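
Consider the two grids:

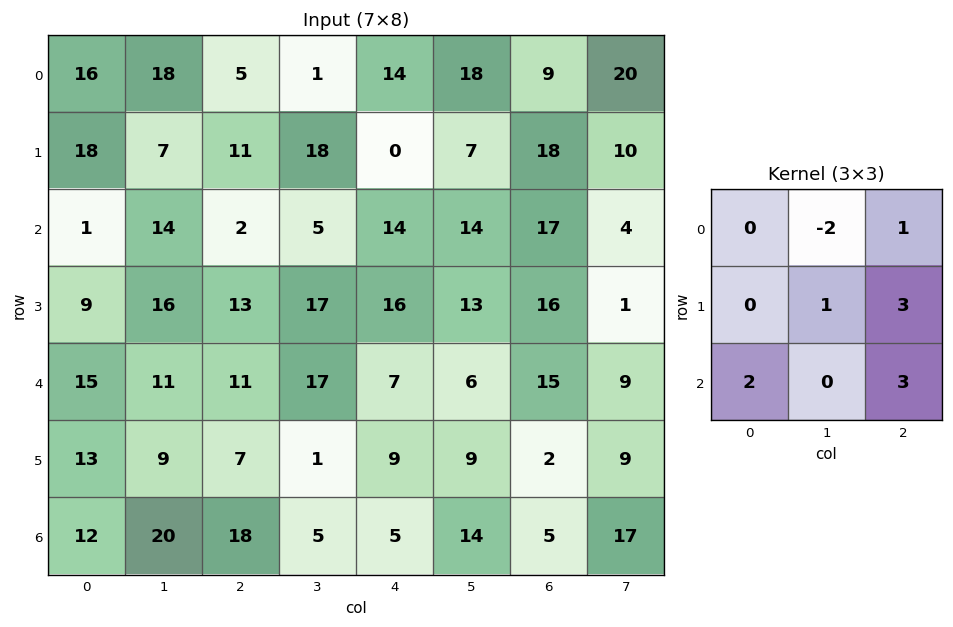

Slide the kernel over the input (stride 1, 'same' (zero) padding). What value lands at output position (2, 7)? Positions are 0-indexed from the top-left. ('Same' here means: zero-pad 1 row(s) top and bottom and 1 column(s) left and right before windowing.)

16

The receptive field on the zero-padded input at this output position is [18 10 0 / 17 4 0 / 16 1 0]. Elementwise product with the kernel and sum: 10·-2 + 0·1 + 4·1 + 0·3 + 16·2 + 0·3.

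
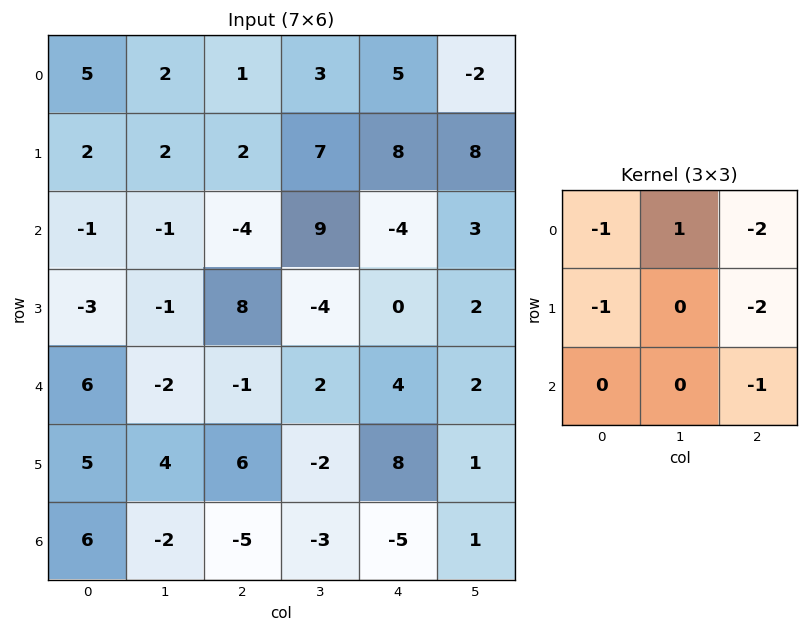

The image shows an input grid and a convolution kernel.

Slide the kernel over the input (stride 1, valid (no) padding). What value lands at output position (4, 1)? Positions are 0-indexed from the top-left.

The receptive field on the input at this output position is [-2 -1 2 / 4 6 -2 / -2 -5 -3]. Elementwise product with the kernel and sum: -2·-1 + -1·1 + 2·-2 + 4·-1 + -2·-2 + -3·-1.

0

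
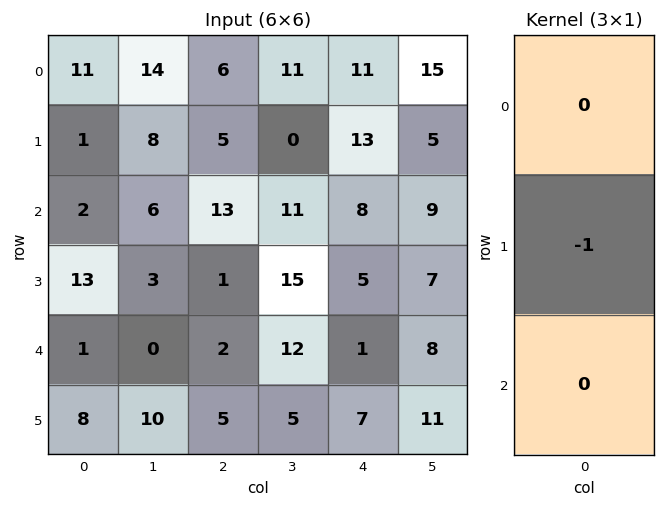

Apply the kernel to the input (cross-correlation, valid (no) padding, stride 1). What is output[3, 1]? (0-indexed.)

The receptive field on the input at this output position is [3 / 0 / 10]. Elementwise product with the kernel and sum: 0·-1.

0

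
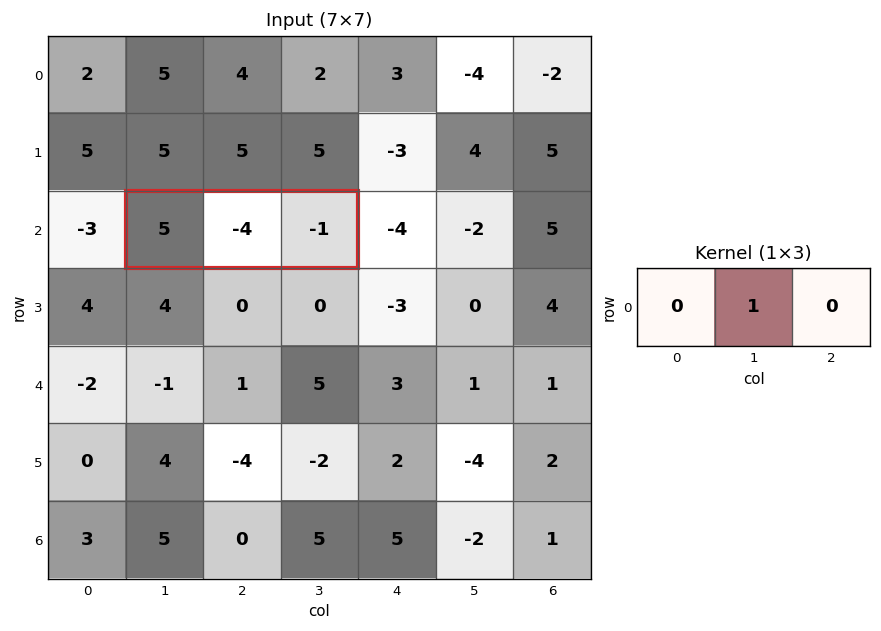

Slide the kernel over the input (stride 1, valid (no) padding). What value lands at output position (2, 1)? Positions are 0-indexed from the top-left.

-4

The receptive field on the input at this output position is [5 -4 -1]. Elementwise product with the kernel and sum: -4·1.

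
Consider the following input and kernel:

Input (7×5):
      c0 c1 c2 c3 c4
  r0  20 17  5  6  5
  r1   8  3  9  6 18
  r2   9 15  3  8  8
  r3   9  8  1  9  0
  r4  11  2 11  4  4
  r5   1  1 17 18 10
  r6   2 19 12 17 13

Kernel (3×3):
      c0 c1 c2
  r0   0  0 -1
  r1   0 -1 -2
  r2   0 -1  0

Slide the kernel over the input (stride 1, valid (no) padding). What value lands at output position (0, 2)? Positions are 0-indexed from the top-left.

The receptive field on the input at this output position is [5 6 5 / 9 6 18 / 3 8 8]. Elementwise product with the kernel and sum: 5·-1 + 6·-1 + 18·-2 + 8·-1.

-55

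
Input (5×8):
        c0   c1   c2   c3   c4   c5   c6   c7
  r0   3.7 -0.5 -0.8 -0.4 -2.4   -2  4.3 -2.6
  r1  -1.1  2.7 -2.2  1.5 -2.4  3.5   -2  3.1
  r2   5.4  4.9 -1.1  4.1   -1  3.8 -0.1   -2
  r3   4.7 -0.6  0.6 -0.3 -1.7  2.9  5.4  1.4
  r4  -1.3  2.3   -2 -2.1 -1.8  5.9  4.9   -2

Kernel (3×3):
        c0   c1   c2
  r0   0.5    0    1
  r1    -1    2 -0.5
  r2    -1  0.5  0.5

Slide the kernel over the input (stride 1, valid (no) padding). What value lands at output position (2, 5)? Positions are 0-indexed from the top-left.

2.65

The receptive field on the input at this output position is [3.8 -0.1 -2 / 2.9 5.4 1.4 / 5.9 4.9 -2]. Elementwise product with the kernel and sum: 3.8·0.5 + -2·1 + 2.9·-1 + 5.4·2 + 1.4·-0.5 + 5.9·-1 + 4.9·0.5 + -2·0.5.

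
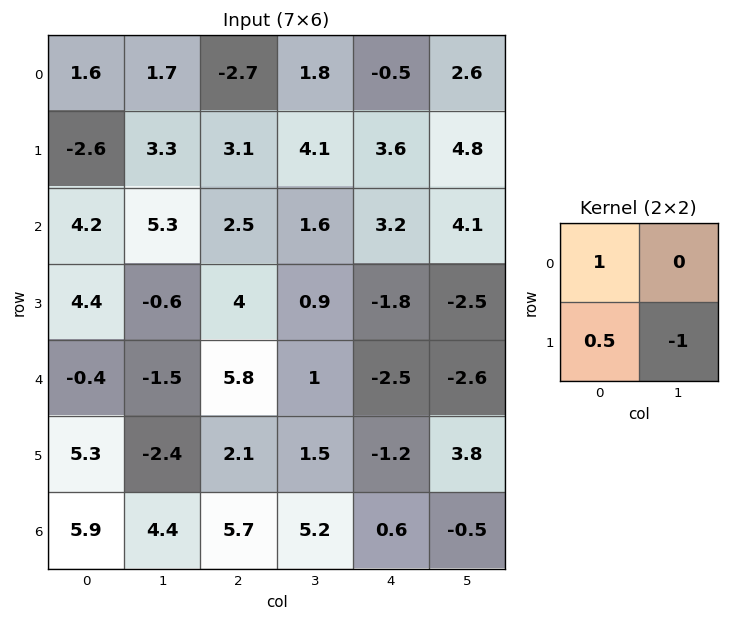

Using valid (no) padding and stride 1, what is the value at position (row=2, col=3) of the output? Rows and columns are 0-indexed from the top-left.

3.85

The receptive field on the input at this output position is [1.6 3.2 / 0.9 -1.8]. Elementwise product with the kernel and sum: 1.6·1 + 0.9·0.5 + -1.8·-1.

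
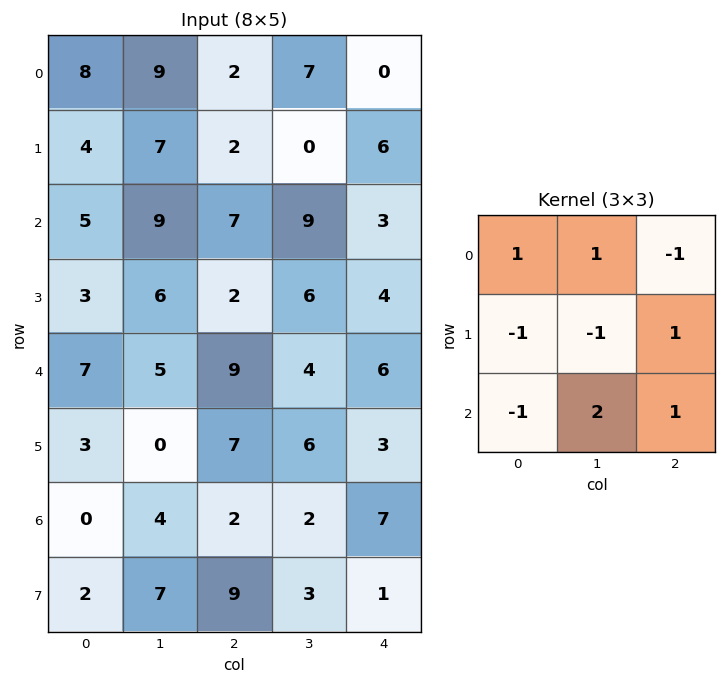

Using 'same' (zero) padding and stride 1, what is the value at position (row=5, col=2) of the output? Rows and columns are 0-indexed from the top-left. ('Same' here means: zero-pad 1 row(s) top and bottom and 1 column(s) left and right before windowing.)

The receptive field on the zero-padded input at this output position is [5 9 4 / 0 7 6 / 4 2 2]. Elementwise product with the kernel and sum: 5·1 + 9·1 + 4·-1 + 0·-1 + 7·-1 + 6·1 + 4·-1 + 2·2 + 2·1.

11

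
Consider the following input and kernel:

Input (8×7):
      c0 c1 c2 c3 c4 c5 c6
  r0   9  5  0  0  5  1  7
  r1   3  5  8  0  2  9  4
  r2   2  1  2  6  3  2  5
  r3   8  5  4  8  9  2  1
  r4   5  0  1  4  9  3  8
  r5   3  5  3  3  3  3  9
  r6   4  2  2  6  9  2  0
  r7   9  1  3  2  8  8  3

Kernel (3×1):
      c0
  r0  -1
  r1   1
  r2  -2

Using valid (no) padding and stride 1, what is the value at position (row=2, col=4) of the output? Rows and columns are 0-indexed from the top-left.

-12

The receptive field on the input at this output position is [3 / 9 / 9]. Elementwise product with the kernel and sum: 3·-1 + 9·1 + 9·-2.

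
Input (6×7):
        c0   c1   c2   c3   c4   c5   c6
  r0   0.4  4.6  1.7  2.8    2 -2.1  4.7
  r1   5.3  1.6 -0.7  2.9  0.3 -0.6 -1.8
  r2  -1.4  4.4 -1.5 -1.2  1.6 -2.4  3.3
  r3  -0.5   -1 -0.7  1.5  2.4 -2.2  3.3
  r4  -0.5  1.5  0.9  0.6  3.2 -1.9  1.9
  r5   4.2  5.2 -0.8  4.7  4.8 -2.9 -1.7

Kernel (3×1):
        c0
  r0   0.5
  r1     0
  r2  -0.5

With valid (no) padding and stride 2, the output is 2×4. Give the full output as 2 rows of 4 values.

Output[0,0]: The receptive field on the input at this output position is [0.4 / 5.3 / -1.4]. Elementwise product with the kernel and sum: 0.4·0.5 + -1.4·-0.5.

0.9 1.6 0.2 0.7
-0.45 -1.2 -0.8 0.7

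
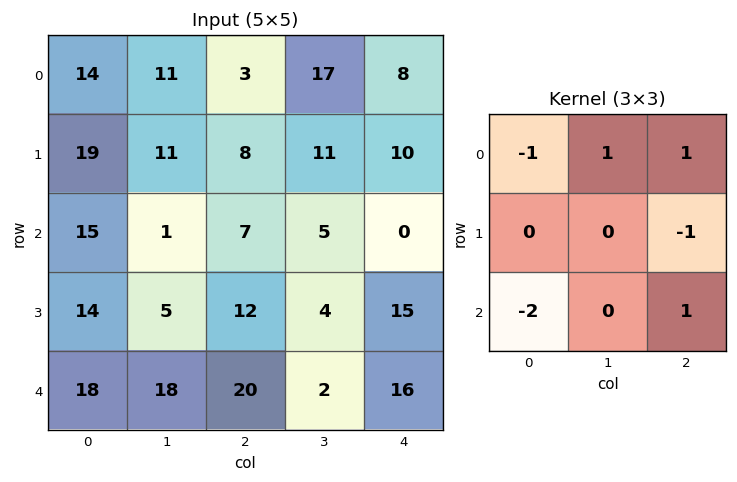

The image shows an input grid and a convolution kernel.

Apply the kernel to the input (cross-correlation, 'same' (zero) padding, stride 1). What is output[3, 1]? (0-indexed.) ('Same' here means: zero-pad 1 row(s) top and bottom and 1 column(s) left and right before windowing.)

-35

The receptive field on the zero-padded input at this output position is [15 1 7 / 14 5 12 / 18 18 20]. Elementwise product with the kernel and sum: 15·-1 + 1·1 + 7·1 + 12·-1 + 18·-2 + 20·1.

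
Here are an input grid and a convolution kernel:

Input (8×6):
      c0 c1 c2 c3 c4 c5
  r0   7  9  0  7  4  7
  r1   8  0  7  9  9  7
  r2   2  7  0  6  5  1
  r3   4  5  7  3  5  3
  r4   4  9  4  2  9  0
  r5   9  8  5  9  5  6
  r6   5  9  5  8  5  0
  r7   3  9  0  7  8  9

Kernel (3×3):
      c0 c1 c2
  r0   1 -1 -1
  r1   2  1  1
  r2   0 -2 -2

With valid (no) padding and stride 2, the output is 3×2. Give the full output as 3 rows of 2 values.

7 -1
-11 -11
-6 -9

Output[0,0]: The receptive field on the input at this output position is [7 9 0 / 8 0 7 / 2 7 0]. Elementwise product with the kernel and sum: 7·1 + 9·-1 + 0·-1 + 8·2 + 0·1 + 7·1 + 7·-2 + 0·-2.
Output[0,1]: The receptive field on the input at this output position is [0 7 4 / 7 9 9 / 0 6 5]. Elementwise product with the kernel and sum: 0·1 + 7·-1 + 4·-1 + 7·2 + 9·1 + 9·1 + 6·-2 + 5·-2.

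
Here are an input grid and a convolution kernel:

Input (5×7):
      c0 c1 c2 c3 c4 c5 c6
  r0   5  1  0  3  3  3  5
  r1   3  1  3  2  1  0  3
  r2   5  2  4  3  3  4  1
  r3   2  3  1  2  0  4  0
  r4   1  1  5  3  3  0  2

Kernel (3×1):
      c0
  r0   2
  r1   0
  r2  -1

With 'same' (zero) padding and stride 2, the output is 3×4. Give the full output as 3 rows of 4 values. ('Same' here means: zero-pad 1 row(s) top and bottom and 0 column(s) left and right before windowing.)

-3 -3 -1 -3
4 5 2 6
4 2 0 0

Output[0,0]: The receptive field on the zero-padded input at this output position is [0 / 5 / 3]. Elementwise product with the kernel and sum: 0·2 + 3·-1.
Output[0,1]: The receptive field on the zero-padded input at this output position is [0 / 0 / 3]. Elementwise product with the kernel and sum: 0·2 + 3·-1.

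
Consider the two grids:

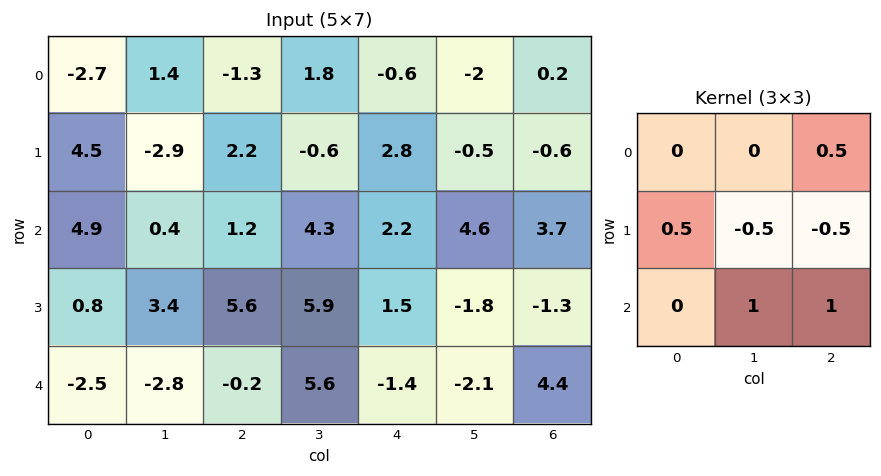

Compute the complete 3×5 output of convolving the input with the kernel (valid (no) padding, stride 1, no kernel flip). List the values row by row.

Output[0,0]: The receptive field on the input at this output position is [-2.7 1.4 -1.3 / 4.5 -2.9 2.2 / 4.9 0.4 1.2]. Elementwise product with the kernel and sum: -1.3·0.5 + 4.5·0.5 + -2.9·-0.5 + 2.2·-0.5 + 0.4·1 + 1.2·1.

3.55 4.15 6.2 4.35 10.35
11.75 8.65 6.15 -1.8 -6.45
-6.5 3.5 4.4 1.9 6.45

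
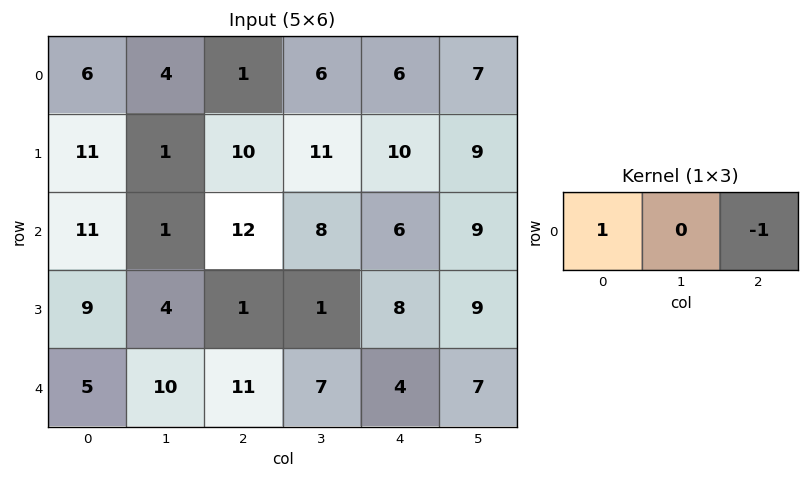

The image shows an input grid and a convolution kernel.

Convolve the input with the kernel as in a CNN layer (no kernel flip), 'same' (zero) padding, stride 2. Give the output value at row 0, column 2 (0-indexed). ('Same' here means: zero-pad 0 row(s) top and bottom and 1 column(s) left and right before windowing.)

The receptive field on the zero-padded input at this output position is [6 6 7]. Elementwise product with the kernel and sum: 6·1 + 7·-1.

-1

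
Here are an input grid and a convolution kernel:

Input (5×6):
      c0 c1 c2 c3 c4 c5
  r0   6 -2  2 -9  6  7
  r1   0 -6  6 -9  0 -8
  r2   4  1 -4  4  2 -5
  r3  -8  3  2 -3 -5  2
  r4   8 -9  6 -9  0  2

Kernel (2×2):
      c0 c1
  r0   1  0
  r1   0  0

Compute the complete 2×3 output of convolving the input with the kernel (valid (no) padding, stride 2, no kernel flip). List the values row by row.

6 2 6
4 -4 2

Output[0,0]: The receptive field on the input at this output position is [6 -2 / 0 -6]. Elementwise product with the kernel and sum: 6·1.
Output[0,1]: The receptive field on the input at this output position is [2 -9 / 6 -9]. Elementwise product with the kernel and sum: 2·1.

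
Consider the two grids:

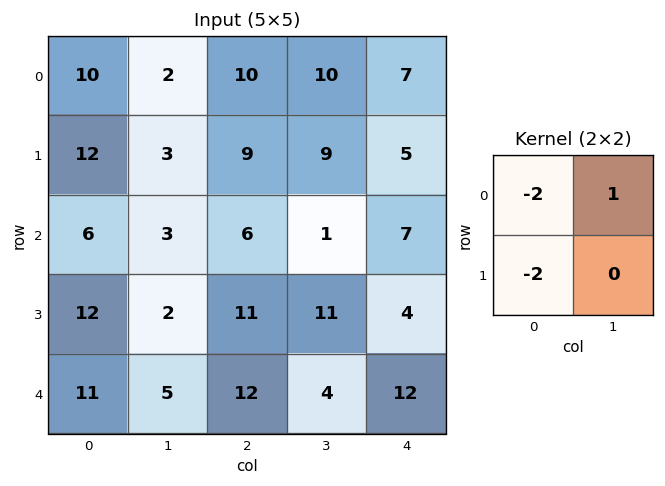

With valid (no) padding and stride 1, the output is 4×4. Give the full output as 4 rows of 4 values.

-42 0 -28 -31
-33 -3 -21 -15
-33 -4 -33 -17
-44 -3 -35 -26

Output[0,0]: The receptive field on the input at this output position is [10 2 / 12 3]. Elementwise product with the kernel and sum: 10·-2 + 2·1 + 12·-2.
Output[0,1]: The receptive field on the input at this output position is [2 10 / 3 9]. Elementwise product with the kernel and sum: 2·-2 + 10·1 + 3·-2.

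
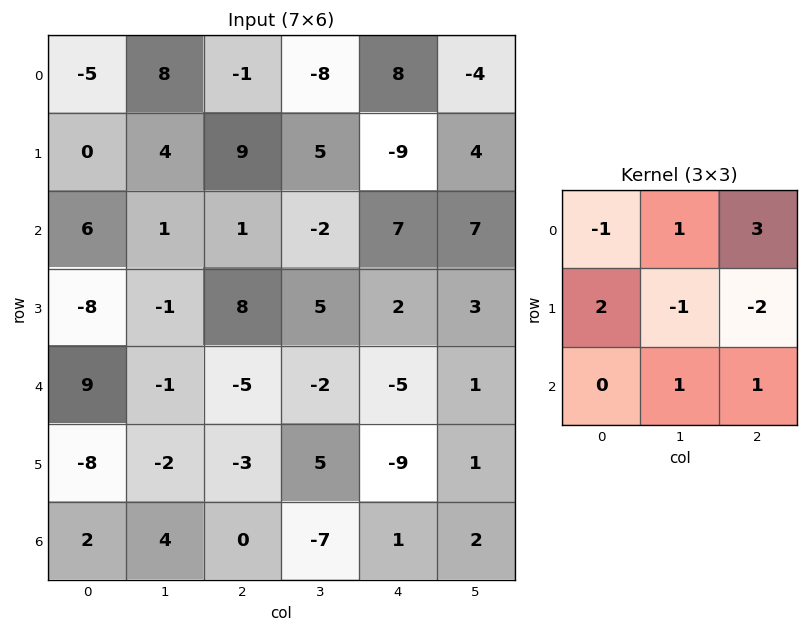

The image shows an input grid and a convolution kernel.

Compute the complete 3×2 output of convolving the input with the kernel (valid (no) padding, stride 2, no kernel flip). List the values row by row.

-10 53
-39 18
-29 -11

Output[0,0]: The receptive field on the input at this output position is [-5 8 -1 / 0 4 9 / 6 1 1]. Elementwise product with the kernel and sum: -5·-1 + 8·1 + -1·3 + 0·2 + 4·-1 + 9·-2 + 1·1 + 1·1.
Output[0,1]: The receptive field on the input at this output position is [-1 -8 8 / 9 5 -9 / 1 -2 7]. Elementwise product with the kernel and sum: -1·-1 + -8·1 + 8·3 + 9·2 + 5·-1 + -9·-2 + -2·1 + 7·1.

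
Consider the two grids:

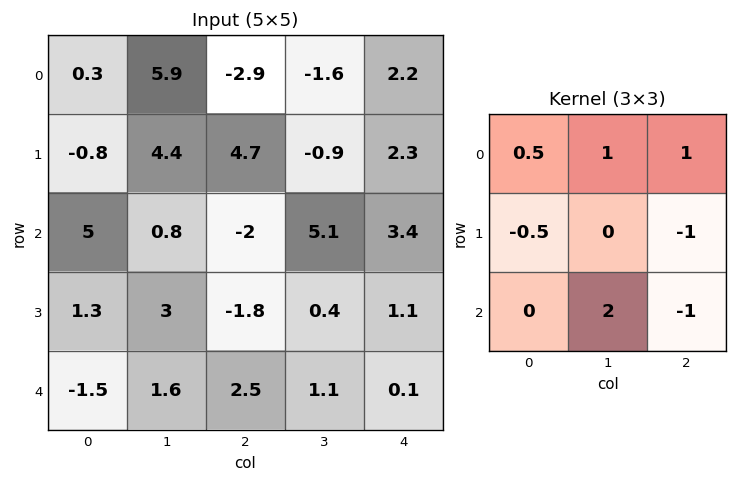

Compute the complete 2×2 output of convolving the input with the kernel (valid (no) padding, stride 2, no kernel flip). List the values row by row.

Output[0,0]: The receptive field on the input at this output position is [0.3 5.9 -2.9 / -0.8 4.4 4.7 / 5 0.8 -2]. Elementwise product with the kernel and sum: 0.3·0.5 + 5.9·1 + -2.9·1 + -0.8·-0.5 + 4.7·-1 + 0.8·2 + -2·-1.
Output[0,1]: The receptive field on the input at this output position is [-2.9 -1.6 2.2 / 4.7 -0.9 2.3 / -2 5.1 3.4]. Elementwise product with the kernel and sum: -2.9·0.5 + -1.6·1 + 2.2·1 + 4.7·-0.5 + 2.3·-1 + 5.1·2 + 3.4·-1.

2.45 1.3
3.15 9.4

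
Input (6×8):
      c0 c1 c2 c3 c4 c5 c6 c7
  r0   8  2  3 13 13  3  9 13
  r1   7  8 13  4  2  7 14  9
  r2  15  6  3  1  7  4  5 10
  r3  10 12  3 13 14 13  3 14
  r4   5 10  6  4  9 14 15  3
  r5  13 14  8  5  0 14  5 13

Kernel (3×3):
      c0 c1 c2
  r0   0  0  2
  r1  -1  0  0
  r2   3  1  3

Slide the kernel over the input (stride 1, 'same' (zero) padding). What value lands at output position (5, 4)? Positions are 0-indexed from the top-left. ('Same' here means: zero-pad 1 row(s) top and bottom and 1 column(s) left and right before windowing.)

The receptive field on the zero-padded input at this output position is [4 9 14 / 5 0 14 / 0 0 0]. Elementwise product with the kernel and sum: 14·2 + 5·-1 + 0·3 + 0·1 + 0·3.

23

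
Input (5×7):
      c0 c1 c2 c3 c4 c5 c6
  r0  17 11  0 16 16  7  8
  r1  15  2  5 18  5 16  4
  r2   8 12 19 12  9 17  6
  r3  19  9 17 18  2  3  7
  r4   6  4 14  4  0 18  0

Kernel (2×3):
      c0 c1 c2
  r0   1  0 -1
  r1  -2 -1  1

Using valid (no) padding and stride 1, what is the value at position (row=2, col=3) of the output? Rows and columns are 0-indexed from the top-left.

-40

The receptive field on the input at this output position is [12 9 17 / 18 2 3]. Elementwise product with the kernel and sum: 12·1 + 17·-1 + 18·-2 + 2·-1 + 3·1.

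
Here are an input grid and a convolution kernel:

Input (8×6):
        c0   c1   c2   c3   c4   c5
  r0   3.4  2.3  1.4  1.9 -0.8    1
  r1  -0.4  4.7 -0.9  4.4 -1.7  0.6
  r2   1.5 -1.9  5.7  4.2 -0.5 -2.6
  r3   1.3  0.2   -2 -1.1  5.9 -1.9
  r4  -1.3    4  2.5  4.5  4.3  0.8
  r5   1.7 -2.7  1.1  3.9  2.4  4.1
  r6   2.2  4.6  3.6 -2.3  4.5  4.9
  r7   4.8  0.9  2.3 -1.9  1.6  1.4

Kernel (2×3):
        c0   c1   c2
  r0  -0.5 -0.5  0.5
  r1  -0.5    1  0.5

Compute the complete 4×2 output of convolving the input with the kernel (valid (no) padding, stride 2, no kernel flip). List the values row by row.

2.3 1.95
1.6 -2.35
-3.1 3.2
-1.95 -0.65

Output[0,0]: The receptive field on the input at this output position is [3.4 2.3 1.4 / -0.4 4.7 -0.9]. Elementwise product with the kernel and sum: 3.4·-0.5 + 2.3·-0.5 + 1.4·0.5 + -0.4·-0.5 + 4.7·1 + -0.9·0.5.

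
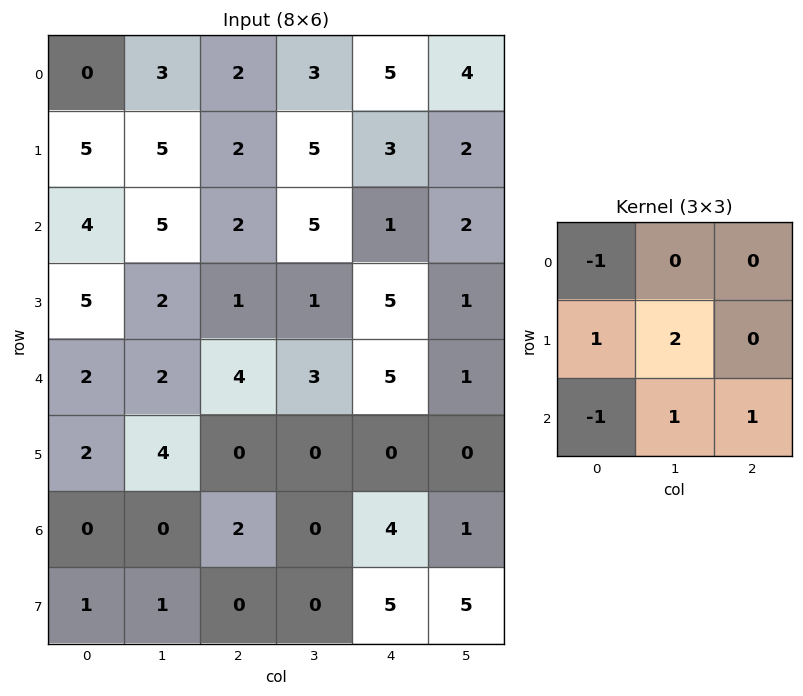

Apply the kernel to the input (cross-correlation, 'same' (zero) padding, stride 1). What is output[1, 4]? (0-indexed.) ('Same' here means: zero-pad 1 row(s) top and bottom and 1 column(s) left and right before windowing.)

The receptive field on the zero-padded input at this output position is [3 5 4 / 5 3 2 / 5 1 2]. Elementwise product with the kernel and sum: 3·-1 + 5·1 + 3·2 + 5·-1 + 1·1 + 2·1.

6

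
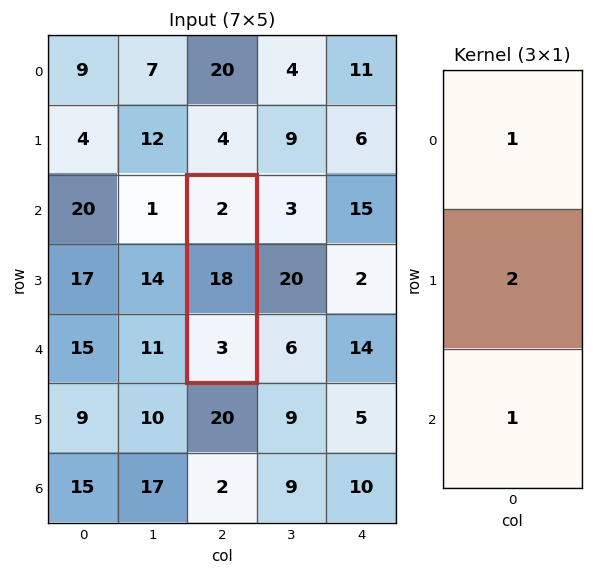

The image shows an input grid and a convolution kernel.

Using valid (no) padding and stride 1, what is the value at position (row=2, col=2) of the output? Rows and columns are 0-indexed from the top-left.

41

The receptive field on the input at this output position is [2 / 18 / 3]. Elementwise product with the kernel and sum: 2·1 + 18·2 + 3·1.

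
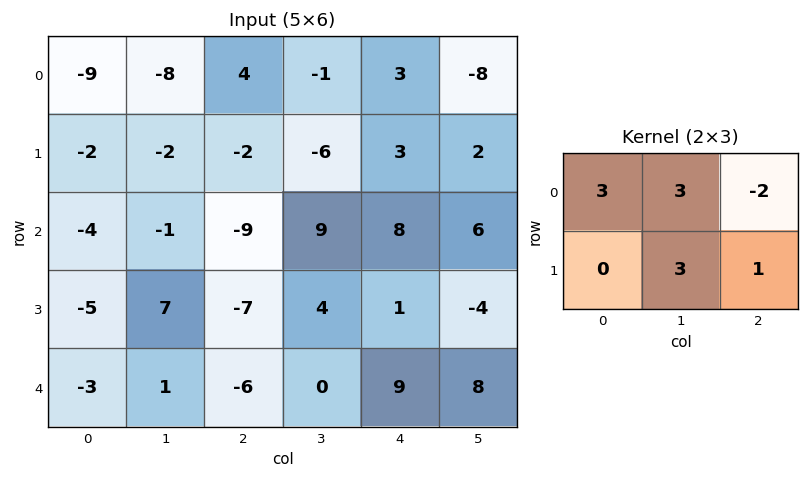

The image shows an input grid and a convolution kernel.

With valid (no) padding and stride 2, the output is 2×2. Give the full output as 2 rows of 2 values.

Output[0,0]: The receptive field on the input at this output position is [-9 -8 4 / -2 -2 -2]. Elementwise product with the kernel and sum: -9·3 + -8·3 + 4·-2 + -2·3 + -2·1.
Output[0,1]: The receptive field on the input at this output position is [4 -1 3 / -2 -6 3]. Elementwise product with the kernel and sum: 4·3 + -1·3 + 3·-2 + -6·3 + 3·1.

-67 -12
17 -3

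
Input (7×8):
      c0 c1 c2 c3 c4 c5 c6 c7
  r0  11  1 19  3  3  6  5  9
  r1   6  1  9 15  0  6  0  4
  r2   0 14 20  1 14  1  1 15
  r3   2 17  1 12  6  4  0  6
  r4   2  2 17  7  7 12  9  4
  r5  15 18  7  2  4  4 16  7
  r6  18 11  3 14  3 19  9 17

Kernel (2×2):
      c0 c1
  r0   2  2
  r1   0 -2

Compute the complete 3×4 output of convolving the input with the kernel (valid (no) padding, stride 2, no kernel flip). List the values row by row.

22 14 6 20
-6 18 22 20
-28 44 30 12

Output[0,0]: The receptive field on the input at this output position is [11 1 / 6 1]. Elementwise product with the kernel and sum: 11·2 + 1·2 + 1·-2.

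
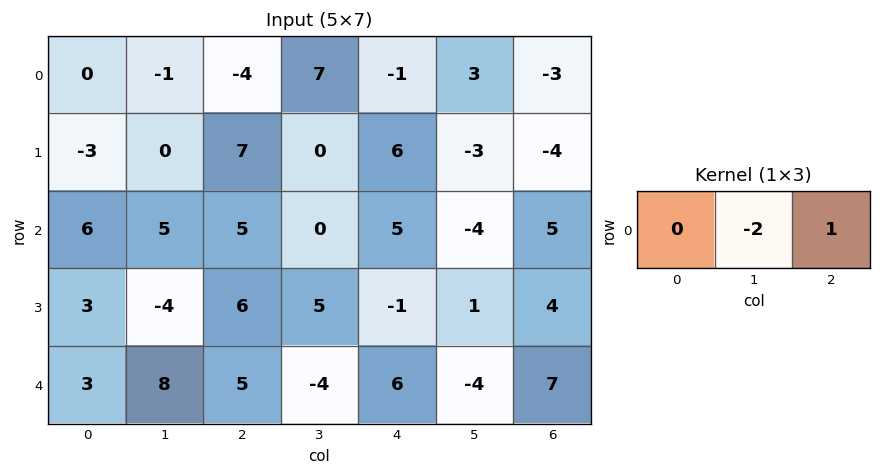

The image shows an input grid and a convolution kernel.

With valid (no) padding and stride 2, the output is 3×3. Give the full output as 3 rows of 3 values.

Output[0,0]: The receptive field on the input at this output position is [0 -1 -4]. Elementwise product with the kernel and sum: -1·-2 + -4·1.

-2 -15 -9
-5 5 13
-11 14 15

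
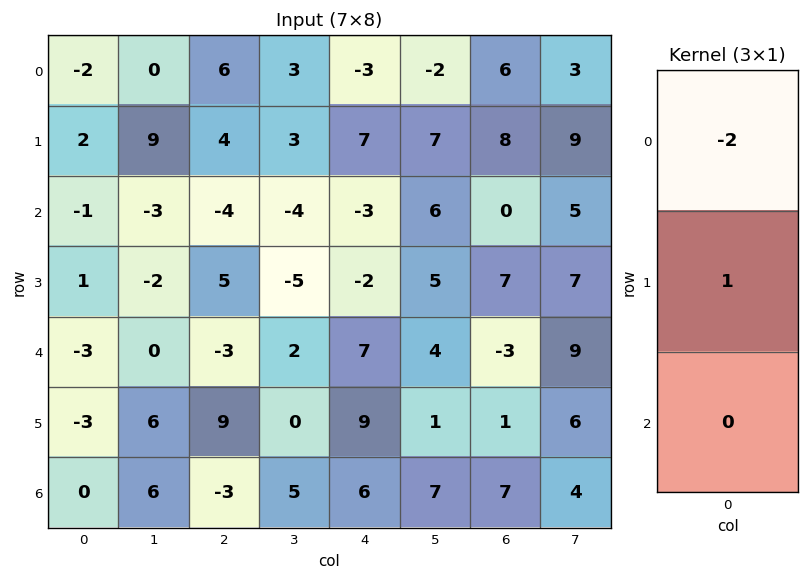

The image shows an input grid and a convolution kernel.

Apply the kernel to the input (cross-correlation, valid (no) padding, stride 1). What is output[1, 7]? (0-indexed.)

-13

The receptive field on the input at this output position is [9 / 5 / 7]. Elementwise product with the kernel and sum: 9·-2 + 5·1.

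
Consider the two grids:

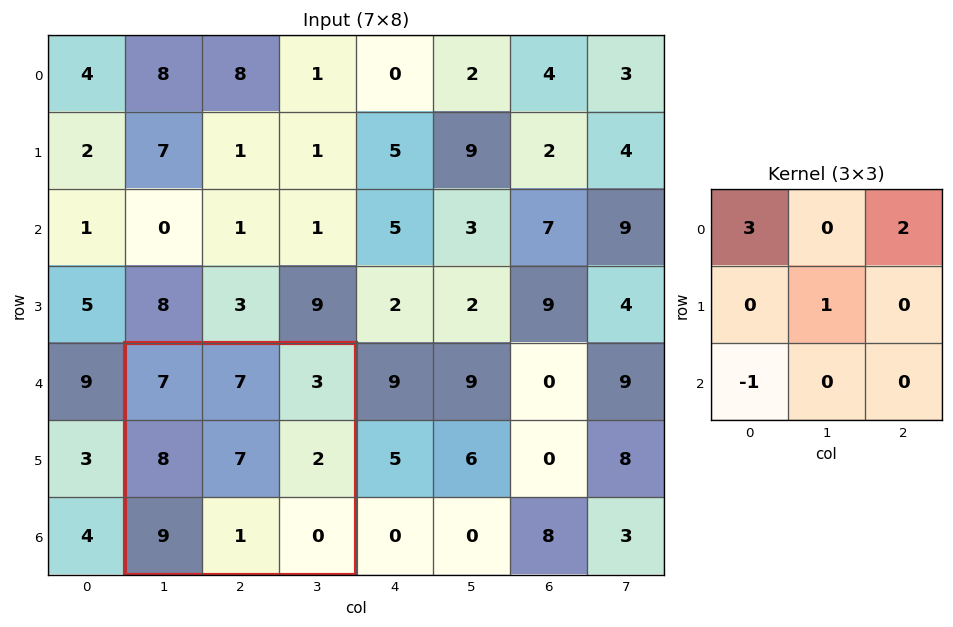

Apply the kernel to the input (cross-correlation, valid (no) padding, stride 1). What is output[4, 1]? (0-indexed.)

The receptive field on the input at this output position is [7 7 3 / 8 7 2 / 9 1 0]. Elementwise product with the kernel and sum: 7·3 + 3·2 + 7·1 + 9·-1.

25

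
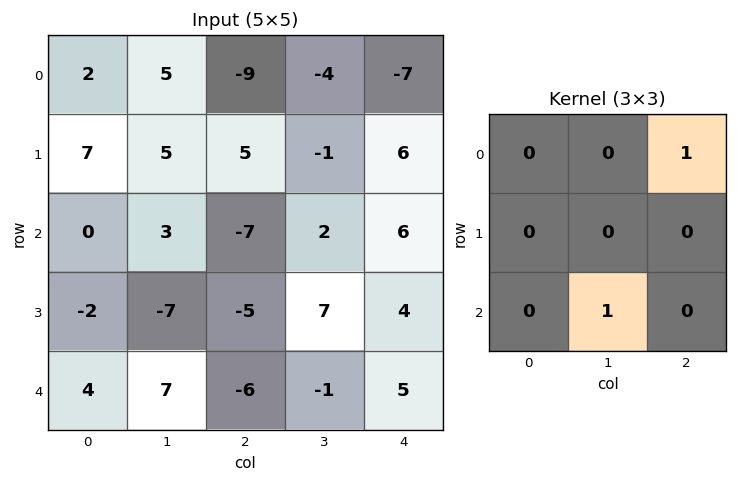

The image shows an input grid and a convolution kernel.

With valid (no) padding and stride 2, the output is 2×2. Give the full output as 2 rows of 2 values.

Output[0,0]: The receptive field on the input at this output position is [2 5 -9 / 7 5 5 / 0 3 -7]. Elementwise product with the kernel and sum: -9·1 + 3·1.

-6 -5
0 5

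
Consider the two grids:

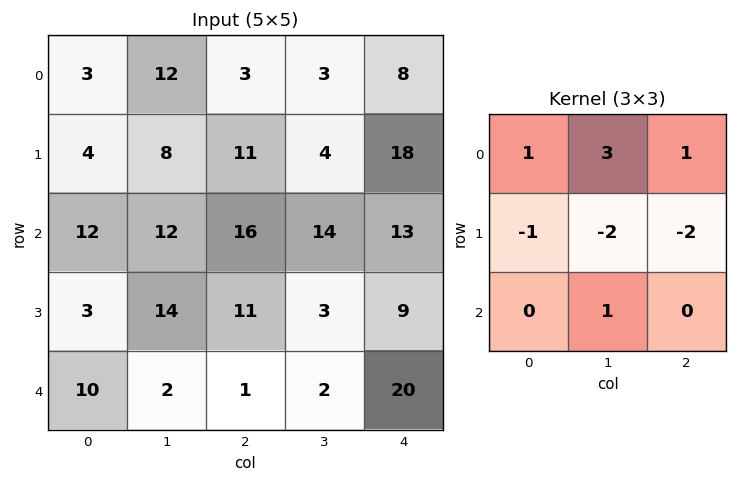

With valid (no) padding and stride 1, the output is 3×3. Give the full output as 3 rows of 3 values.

Output[0,0]: The receptive field on the input at this output position is [3 12 3 / 4 8 11 / 12 12 16]. Elementwise product with the kernel and sum: 3·1 + 12·3 + 3·1 + 4·-1 + 8·-2 + 11·-2 + 12·1.
Output[0,1]: The receptive field on the input at this output position is [12 3 3 / 8 11 4 / 12 16 14]. Elementwise product with the kernel and sum: 12·1 + 3·3 + 3·1 + 8·-1 + 11·-2 + 4·-2 + 16·1.

12 2 -21
-15 -16 -26
13 33 38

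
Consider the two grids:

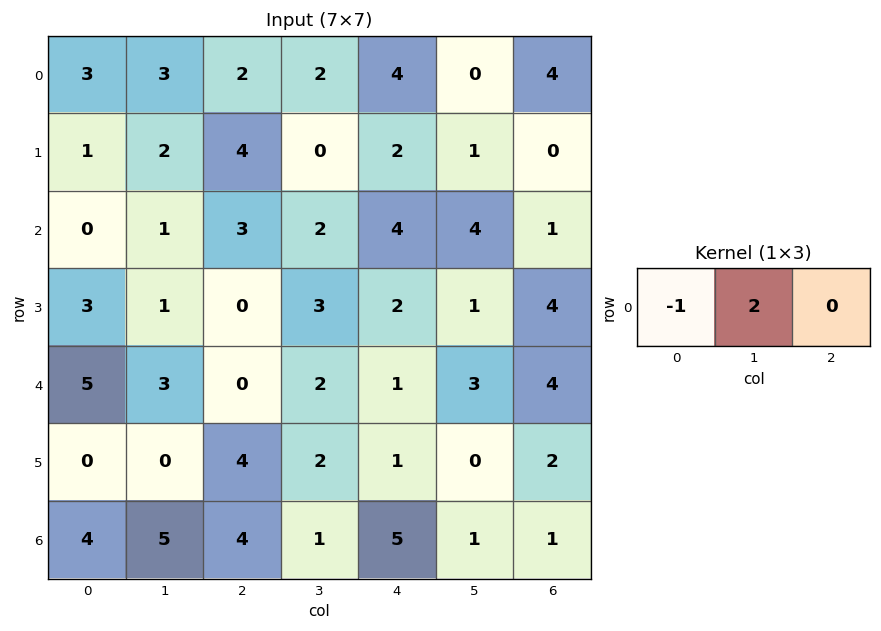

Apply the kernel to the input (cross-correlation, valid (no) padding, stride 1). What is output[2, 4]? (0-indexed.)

4

The receptive field on the input at this output position is [4 4 1]. Elementwise product with the kernel and sum: 4·-1 + 4·2.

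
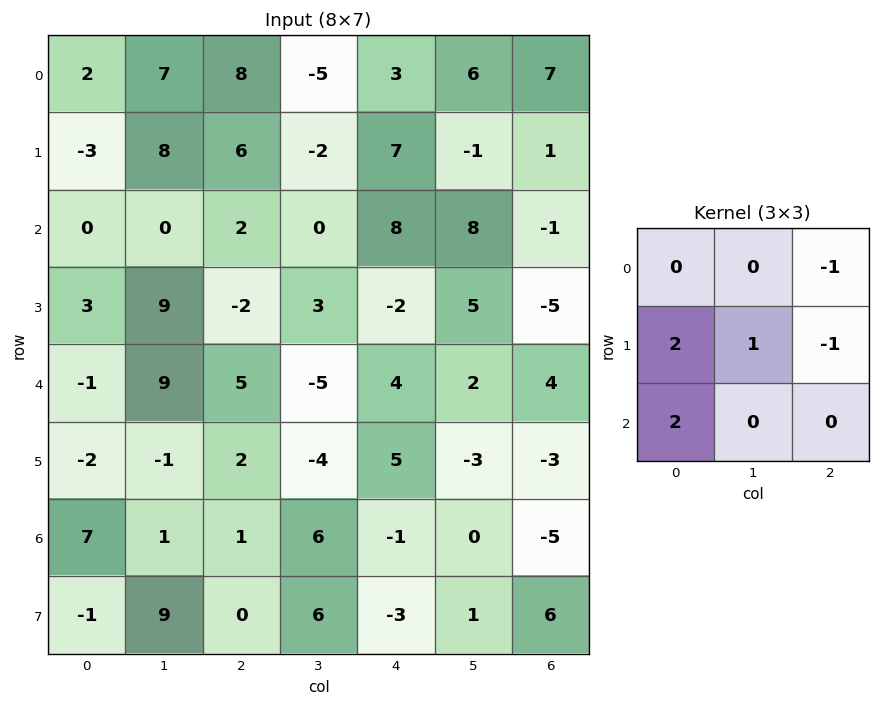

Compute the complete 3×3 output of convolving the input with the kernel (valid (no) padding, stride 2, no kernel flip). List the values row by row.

Output[0,0]: The receptive field on the input at this output position is [2 7 8 / -3 8 6 / 0 0 2]. Elementwise product with the kernel and sum: 8·-1 + -3·2 + 8·1 + 6·-1 + 0·2.
Output[0,1]: The receptive field on the input at this output position is [8 -5 3 / 6 -2 7 / 2 0 8]. Elementwise product with the kernel and sum: 3·-1 + 6·2 + -2·1 + 7·-1 + 2·2.

-12 4 21
13 3 15
2 -7 4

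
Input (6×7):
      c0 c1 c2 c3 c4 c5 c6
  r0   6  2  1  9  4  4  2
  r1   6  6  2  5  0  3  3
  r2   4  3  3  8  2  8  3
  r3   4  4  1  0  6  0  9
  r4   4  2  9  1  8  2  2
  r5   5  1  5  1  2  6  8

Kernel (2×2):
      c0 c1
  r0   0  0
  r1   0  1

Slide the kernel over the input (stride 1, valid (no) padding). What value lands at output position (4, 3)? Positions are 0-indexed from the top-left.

2

The receptive field on the input at this output position is [1 8 / 1 2]. Elementwise product with the kernel and sum: 2·1.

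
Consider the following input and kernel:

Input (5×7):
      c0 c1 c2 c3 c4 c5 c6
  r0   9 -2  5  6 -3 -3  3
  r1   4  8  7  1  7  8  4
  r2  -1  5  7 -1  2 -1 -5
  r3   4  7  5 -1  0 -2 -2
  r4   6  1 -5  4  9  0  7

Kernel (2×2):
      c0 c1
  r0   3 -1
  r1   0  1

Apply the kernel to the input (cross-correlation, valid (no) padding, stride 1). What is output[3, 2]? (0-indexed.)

20

The receptive field on the input at this output position is [5 -1 / -5 4]. Elementwise product with the kernel and sum: 5·3 + -1·-1 + 4·1.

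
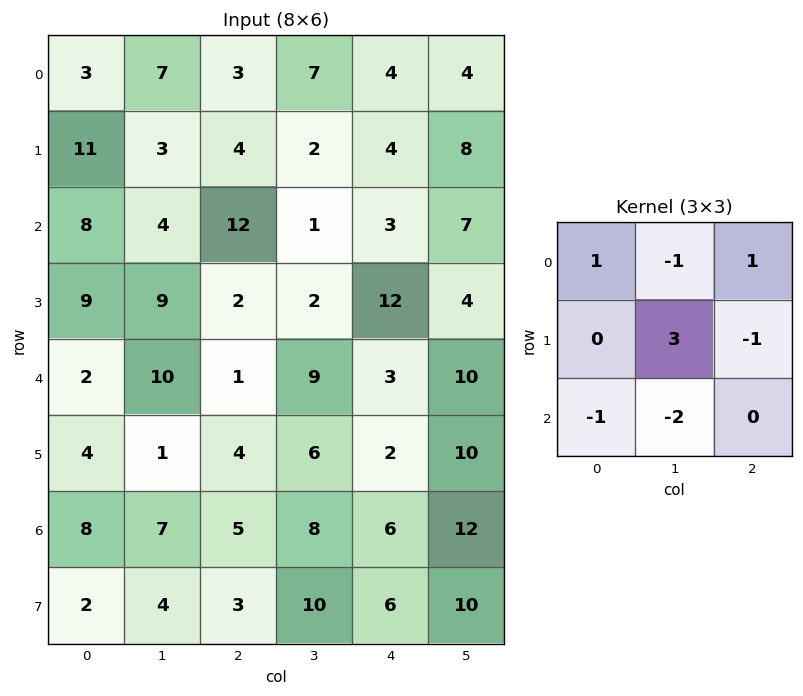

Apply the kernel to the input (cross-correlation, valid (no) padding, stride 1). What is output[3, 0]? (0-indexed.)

The receptive field on the input at this output position is [9 9 2 / 2 10 1 / 4 1 4]. Elementwise product with the kernel and sum: 9·1 + 9·-1 + 2·1 + 10·3 + 1·-1 + 4·-1 + 1·-2.

25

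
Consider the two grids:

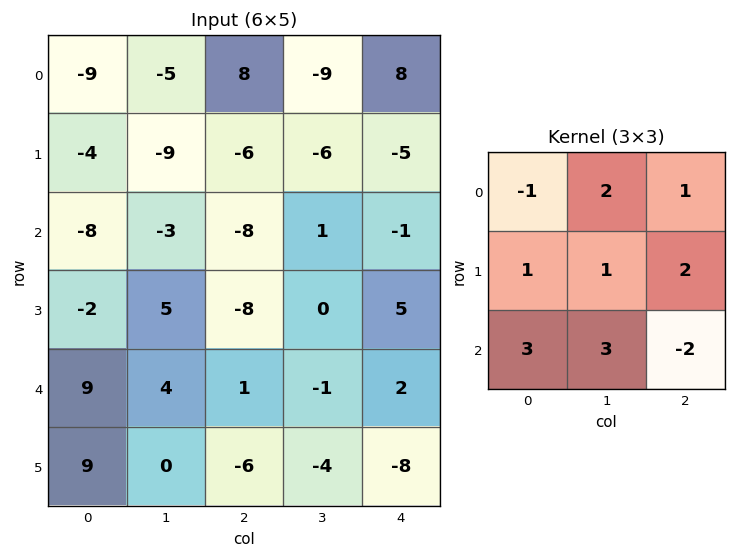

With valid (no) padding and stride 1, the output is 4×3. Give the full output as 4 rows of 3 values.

Output[0,0]: The receptive field on the input at this output position is [-9 -5 8 / -4 -9 -6 / -8 -3 -8]. Elementwise product with the kernel and sum: -9·-1 + -5·2 + 8·1 + -4·1 + -9·1 + -6·2 + -8·3 + -3·3 + -8·-2.
Output[0,1]: The receptive field on the input at this output position is [-5 8 -9 / -9 -6 -6 / -3 -8 1]. Elementwise product with the kernel and sum: -5·-1 + 8·2 + -9·1 + -9·1 + -6·1 + -6·2 + -3·3 + -8·3 + 1·-2.

-35 -50 -59
-22 -27 -54
18 2 7
58 -28 3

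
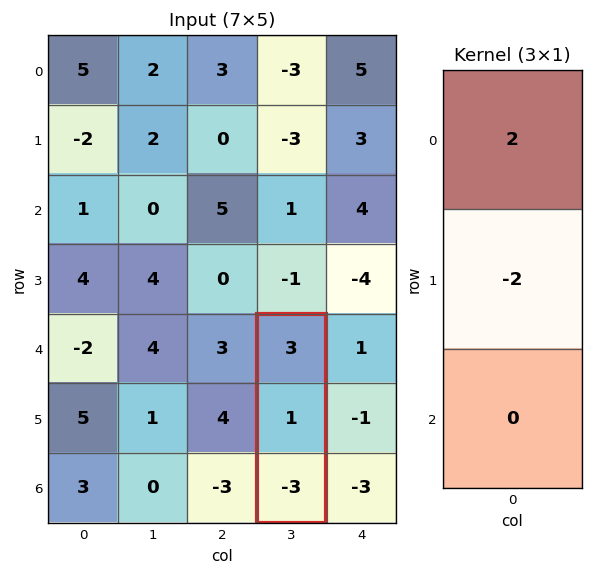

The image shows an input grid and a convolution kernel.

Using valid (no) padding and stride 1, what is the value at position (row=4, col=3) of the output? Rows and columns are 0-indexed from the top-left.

The receptive field on the input at this output position is [3 / 1 / -3]. Elementwise product with the kernel and sum: 3·2 + 1·-2.

4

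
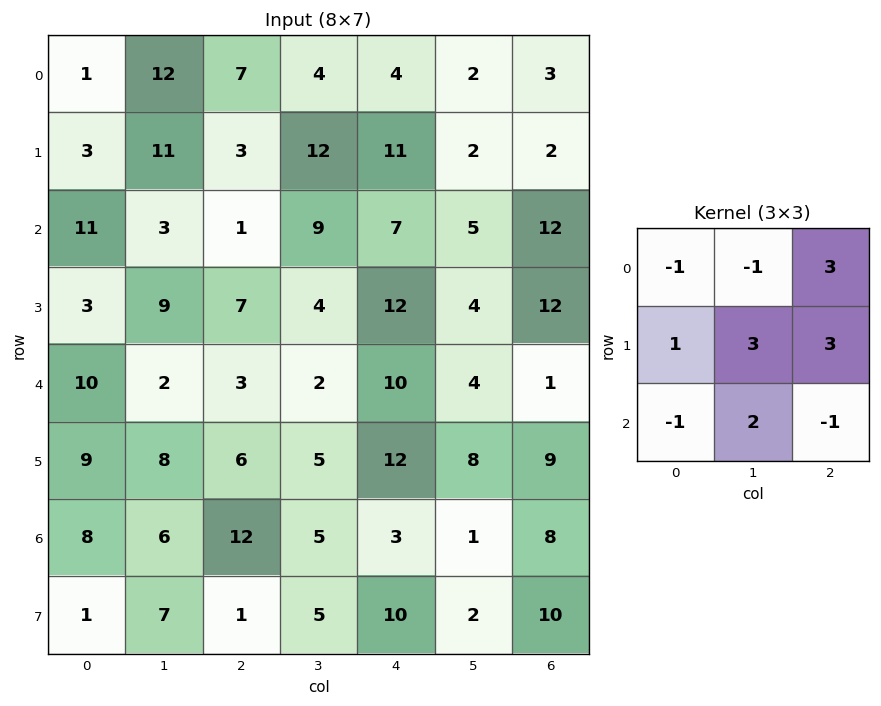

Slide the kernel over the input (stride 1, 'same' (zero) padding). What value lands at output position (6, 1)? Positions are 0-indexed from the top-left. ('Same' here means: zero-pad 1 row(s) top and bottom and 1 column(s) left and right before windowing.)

75

The receptive field on the zero-padded input at this output position is [9 8 6 / 8 6 12 / 1 7 1]. Elementwise product with the kernel and sum: 9·-1 + 8·-1 + 6·3 + 8·1 + 6·3 + 12·3 + 1·-1 + 7·2 + 1·-1.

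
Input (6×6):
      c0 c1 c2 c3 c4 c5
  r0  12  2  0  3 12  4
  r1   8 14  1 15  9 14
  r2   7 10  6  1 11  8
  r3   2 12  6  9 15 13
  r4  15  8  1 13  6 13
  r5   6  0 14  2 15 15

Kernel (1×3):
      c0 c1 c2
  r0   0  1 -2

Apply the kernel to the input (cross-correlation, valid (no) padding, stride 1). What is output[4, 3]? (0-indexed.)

The receptive field on the input at this output position is [13 6 13]. Elementwise product with the kernel and sum: 6·1 + 13·-2.

-20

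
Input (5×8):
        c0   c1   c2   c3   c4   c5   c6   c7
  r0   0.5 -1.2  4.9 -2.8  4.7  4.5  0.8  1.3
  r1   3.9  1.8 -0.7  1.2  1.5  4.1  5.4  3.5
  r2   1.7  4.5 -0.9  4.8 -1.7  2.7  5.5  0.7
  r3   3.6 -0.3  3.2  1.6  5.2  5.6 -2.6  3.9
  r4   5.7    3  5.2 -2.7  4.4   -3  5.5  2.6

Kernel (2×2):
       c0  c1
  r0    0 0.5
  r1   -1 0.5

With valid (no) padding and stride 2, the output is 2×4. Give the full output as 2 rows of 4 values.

Output[0,0]: The receptive field on the input at this output position is [0.5 -1.2 / 3.9 1.8]. Elementwise product with the kernel and sum: -1.2·0.5 + 3.9·-1 + 1.8·0.5.

-3.6 -0.1 2.8 -3
-1.5 -0 -1.05 4.9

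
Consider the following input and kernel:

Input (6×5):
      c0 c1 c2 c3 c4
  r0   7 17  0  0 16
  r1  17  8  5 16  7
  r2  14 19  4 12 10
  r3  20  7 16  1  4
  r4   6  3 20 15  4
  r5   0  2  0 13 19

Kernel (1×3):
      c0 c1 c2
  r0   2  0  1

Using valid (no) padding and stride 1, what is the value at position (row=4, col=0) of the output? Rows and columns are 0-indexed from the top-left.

The receptive field on the input at this output position is [6 3 20]. Elementwise product with the kernel and sum: 6·2 + 20·1.

32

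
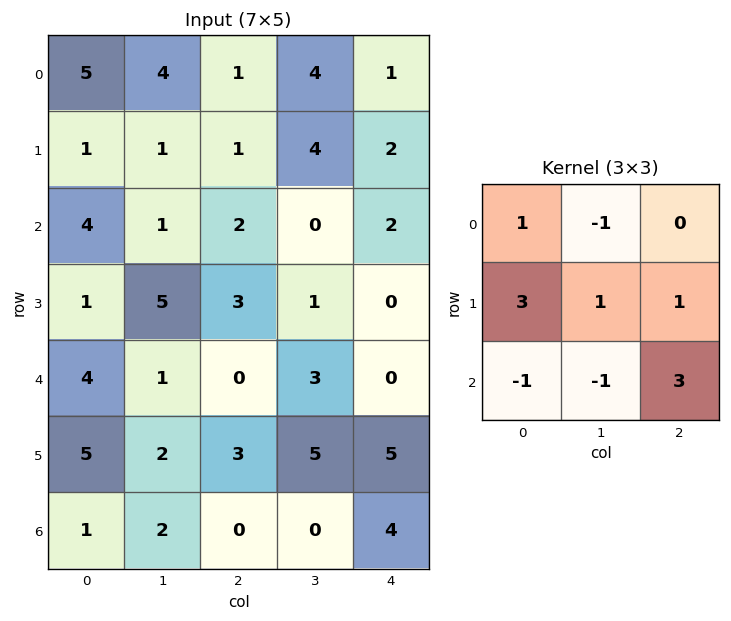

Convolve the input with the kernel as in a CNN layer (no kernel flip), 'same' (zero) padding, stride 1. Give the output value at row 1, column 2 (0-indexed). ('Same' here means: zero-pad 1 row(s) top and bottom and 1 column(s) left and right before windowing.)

8

The receptive field on the zero-padded input at this output position is [4 1 4 / 1 1 4 / 1 2 0]. Elementwise product with the kernel and sum: 4·1 + 1·-1 + 1·3 + 1·1 + 4·1 + 1·-1 + 2·-1 + 0·3.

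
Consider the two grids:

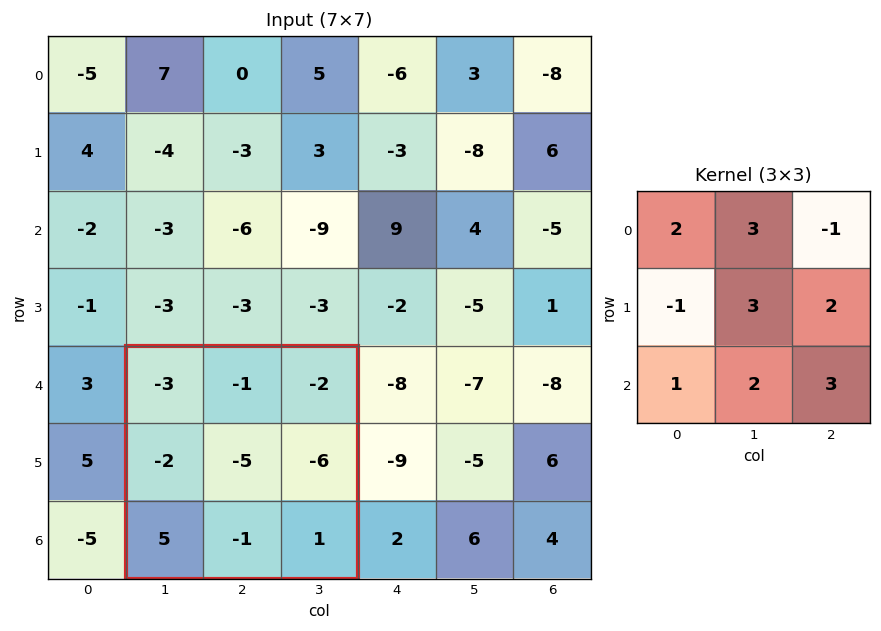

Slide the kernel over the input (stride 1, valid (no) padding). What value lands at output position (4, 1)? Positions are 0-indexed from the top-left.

-26

The receptive field on the input at this output position is [-3 -1 -2 / -2 -5 -6 / 5 -1 1]. Elementwise product with the kernel and sum: -3·2 + -1·3 + -2·-1 + -2·-1 + -5·3 + -6·2 + 5·1 + -1·2 + 1·3.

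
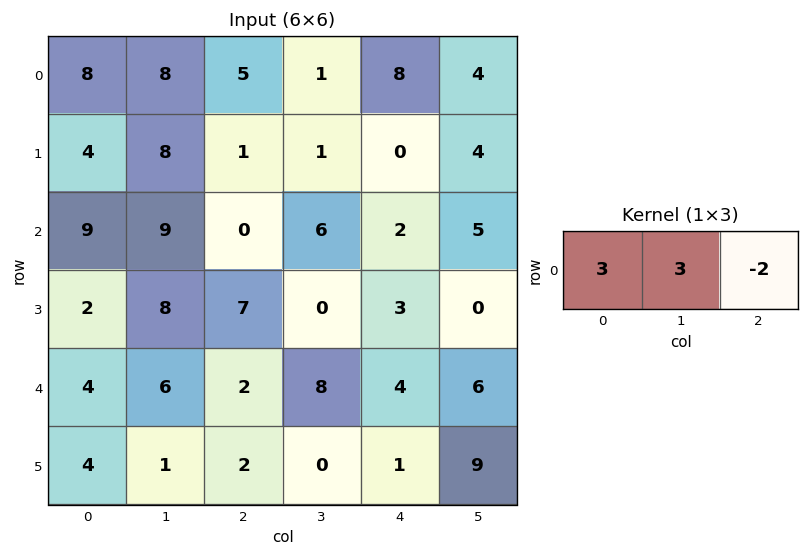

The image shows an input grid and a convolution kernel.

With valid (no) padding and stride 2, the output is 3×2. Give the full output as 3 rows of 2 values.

Output[0,0]: The receptive field on the input at this output position is [8 8 5]. Elementwise product with the kernel and sum: 8·3 + 8·3 + 5·-2.
Output[0,1]: The receptive field on the input at this output position is [5 1 8]. Elementwise product with the kernel and sum: 5·3 + 1·3 + 8·-2.

38 2
54 14
26 22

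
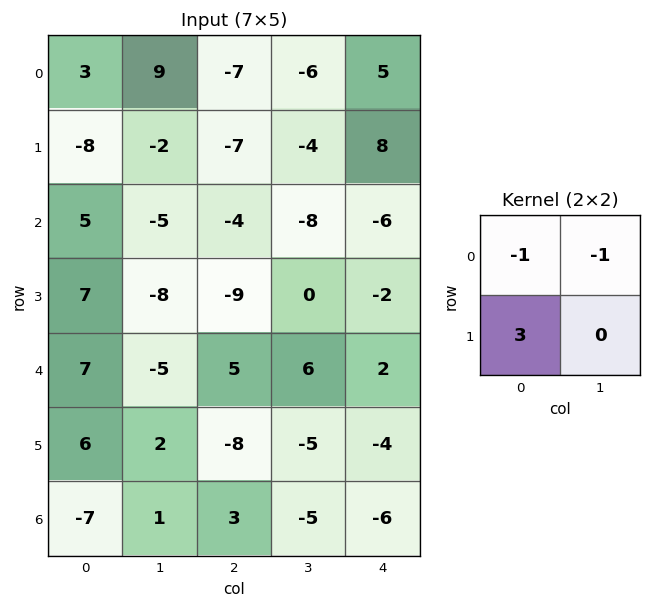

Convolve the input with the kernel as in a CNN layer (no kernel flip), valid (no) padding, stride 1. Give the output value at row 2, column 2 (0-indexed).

-15

The receptive field on the input at this output position is [-4 -8 / -9 0]. Elementwise product with the kernel and sum: -4·-1 + -8·-1 + -9·3.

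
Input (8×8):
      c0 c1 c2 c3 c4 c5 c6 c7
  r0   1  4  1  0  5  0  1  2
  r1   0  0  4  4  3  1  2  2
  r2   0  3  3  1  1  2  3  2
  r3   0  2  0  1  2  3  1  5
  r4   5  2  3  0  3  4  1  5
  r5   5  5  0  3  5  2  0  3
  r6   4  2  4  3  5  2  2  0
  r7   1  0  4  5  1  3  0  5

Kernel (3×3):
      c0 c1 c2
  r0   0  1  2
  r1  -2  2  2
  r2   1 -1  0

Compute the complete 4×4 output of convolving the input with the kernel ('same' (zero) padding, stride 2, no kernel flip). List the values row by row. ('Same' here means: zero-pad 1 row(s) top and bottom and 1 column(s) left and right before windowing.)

Output[0,0]: The receptive field on the zero-padded input at this output position is [0 0 0 / 0 1 4 / 0 0 0]. Elementwise product with the kernel and sum: 0·1 + 0·2 + 0·-2 + 1·2 + 4·2 + 0·1 + 0·-1.
Output[0,1]: The receptive field on the zero-padded input at this output position is [0 0 0 / 4 1 0 / 0 4 4]. Elementwise product with the kernel and sum: 0·1 + 0·2 + 4·-2 + 1·2 + 0·2 + 0·1 + 4·-1.

10 -10 11 5
6 16 8 14
13 9 20 17
26 12 21 9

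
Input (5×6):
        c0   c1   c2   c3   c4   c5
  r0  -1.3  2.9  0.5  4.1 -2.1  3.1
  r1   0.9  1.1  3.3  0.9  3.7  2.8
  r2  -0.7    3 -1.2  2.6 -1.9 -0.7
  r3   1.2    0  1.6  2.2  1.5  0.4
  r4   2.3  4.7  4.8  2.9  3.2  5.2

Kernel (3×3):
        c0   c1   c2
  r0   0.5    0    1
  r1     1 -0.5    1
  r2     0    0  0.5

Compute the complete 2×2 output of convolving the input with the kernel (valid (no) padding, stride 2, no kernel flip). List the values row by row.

Output[0,0]: The receptive field on the input at this output position is [-1.3 2.9 0.5 / 0.9 1.1 3.3 / -0.7 3 -1.2]. Elementwise product with the kernel and sum: -1.3·0.5 + 0.5·1 + 0.9·1 + 1.1·-0.5 + 3.3·1 + -1.2·0.5.
Output[0,1]: The receptive field on the input at this output position is [0.5 4.1 -2.1 / 3.3 0.9 3.7 / -1.2 2.6 -1.9]. Elementwise product with the kernel and sum: 0.5·0.5 + -2.1·1 + 3.3·1 + 0.9·-0.5 + 3.7·1 + -1.9·0.5.

2.9 3.75
3.65 1.1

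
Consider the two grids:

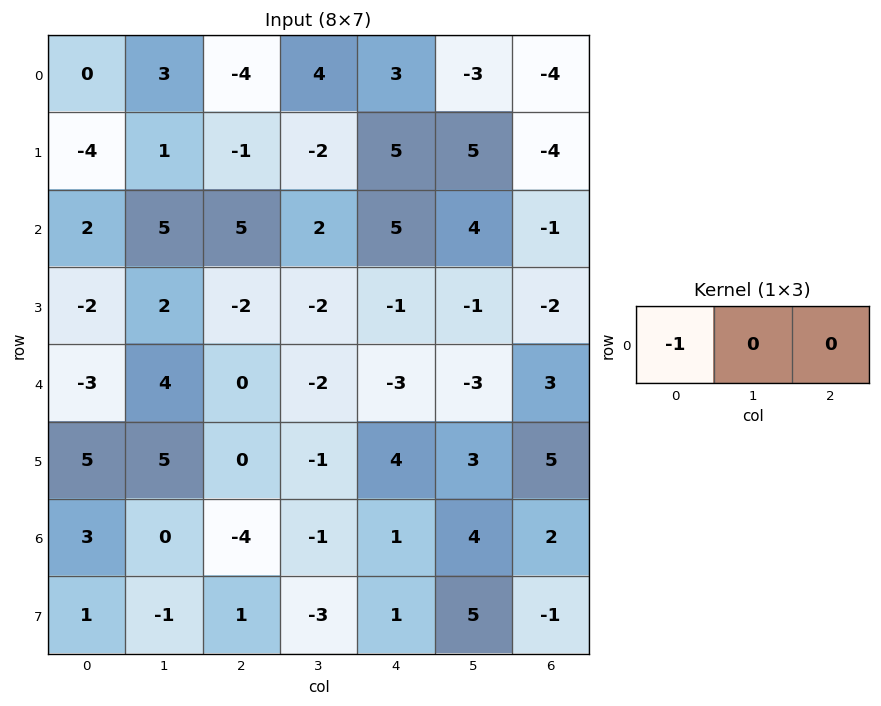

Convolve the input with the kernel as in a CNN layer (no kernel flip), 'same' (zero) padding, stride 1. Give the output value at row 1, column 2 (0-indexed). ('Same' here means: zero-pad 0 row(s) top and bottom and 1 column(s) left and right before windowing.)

-1

The receptive field on the zero-padded input at this output position is [1 -1 -2]. Elementwise product with the kernel and sum: 1·-1.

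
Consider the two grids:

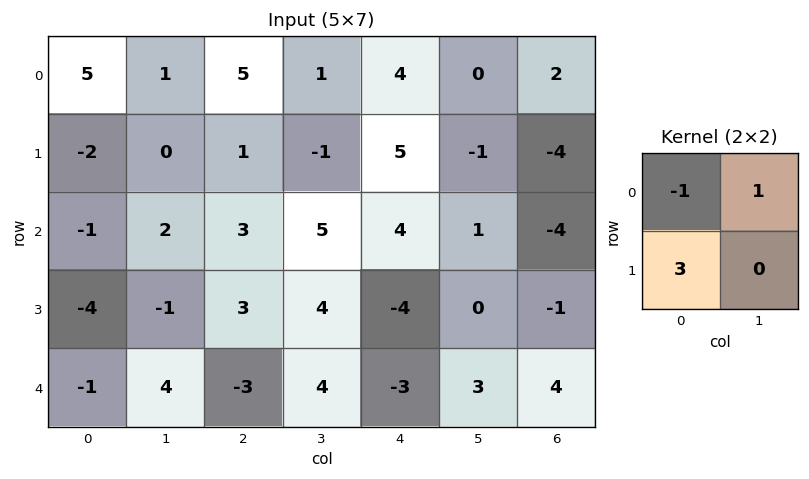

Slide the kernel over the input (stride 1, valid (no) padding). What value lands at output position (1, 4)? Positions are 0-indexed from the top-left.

6

The receptive field on the input at this output position is [5 -1 / 4 1]. Elementwise product with the kernel and sum: 5·-1 + -1·1 + 4·3.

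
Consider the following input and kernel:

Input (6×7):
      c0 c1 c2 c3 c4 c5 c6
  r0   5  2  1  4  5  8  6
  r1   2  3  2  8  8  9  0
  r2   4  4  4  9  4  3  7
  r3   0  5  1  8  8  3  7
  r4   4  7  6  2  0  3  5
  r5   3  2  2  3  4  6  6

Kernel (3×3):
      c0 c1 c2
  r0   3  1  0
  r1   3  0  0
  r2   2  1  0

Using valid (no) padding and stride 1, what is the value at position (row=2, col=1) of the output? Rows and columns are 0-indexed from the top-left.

The receptive field on the input at this output position is [4 4 9 / 5 1 8 / 7 6 2]. Elementwise product with the kernel and sum: 4·3 + 4·1 + 5·3 + 7·2 + 6·1.

51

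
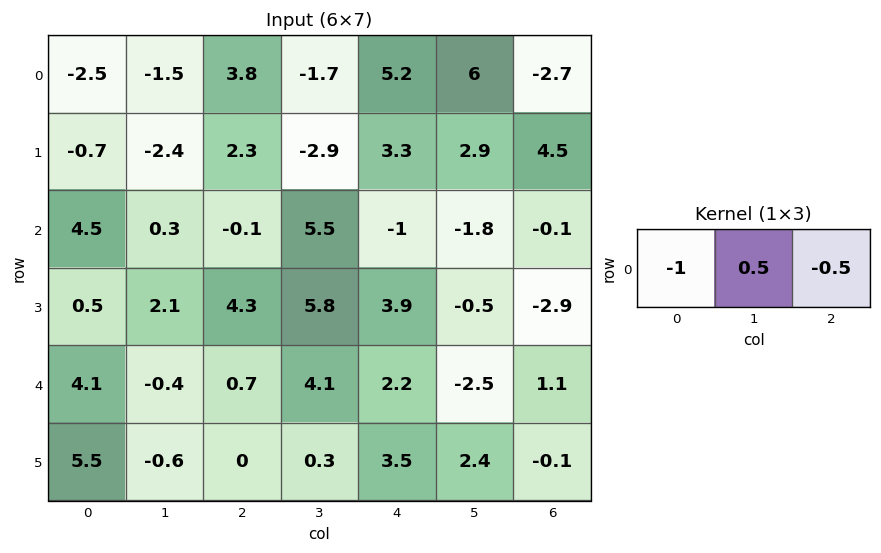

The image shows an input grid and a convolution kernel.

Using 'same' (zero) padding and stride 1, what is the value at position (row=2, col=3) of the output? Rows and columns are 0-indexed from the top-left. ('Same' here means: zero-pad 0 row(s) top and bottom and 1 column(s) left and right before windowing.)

The receptive field on the zero-padded input at this output position is [-0.1 5.5 -1]. Elementwise product with the kernel and sum: -0.1·-1 + 5.5·0.5 + -1·-0.5.

3.35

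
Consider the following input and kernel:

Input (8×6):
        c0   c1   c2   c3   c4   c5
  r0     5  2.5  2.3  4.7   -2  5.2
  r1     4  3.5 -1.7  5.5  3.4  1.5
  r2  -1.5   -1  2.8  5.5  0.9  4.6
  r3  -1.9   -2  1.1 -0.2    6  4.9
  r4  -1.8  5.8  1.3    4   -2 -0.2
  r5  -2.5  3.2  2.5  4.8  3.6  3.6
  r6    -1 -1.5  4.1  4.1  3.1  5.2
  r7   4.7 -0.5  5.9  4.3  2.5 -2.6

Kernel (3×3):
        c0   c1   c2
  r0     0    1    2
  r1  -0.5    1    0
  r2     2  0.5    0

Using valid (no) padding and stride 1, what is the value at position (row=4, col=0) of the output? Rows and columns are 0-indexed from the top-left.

10.1

The receptive field on the input at this output position is [-1.8 5.8 1.3 / -2.5 3.2 2.5 / -1 -1.5 4.1]. Elementwise product with the kernel and sum: 5.8·1 + 1.3·2 + -2.5·-0.5 + 3.2·1 + -1·2 + -1.5·0.5.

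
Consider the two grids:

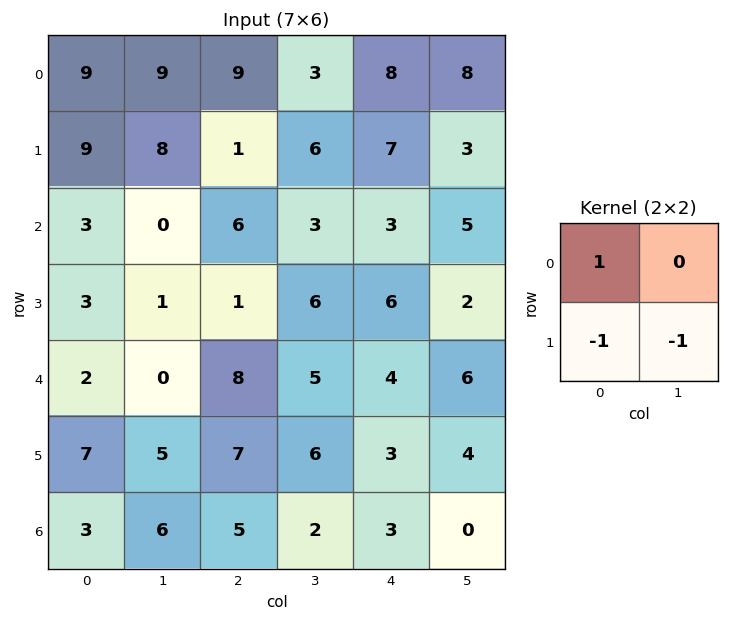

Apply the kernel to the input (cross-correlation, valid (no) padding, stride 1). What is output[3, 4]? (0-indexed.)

-4

The receptive field on the input at this output position is [6 2 / 4 6]. Elementwise product with the kernel and sum: 6·1 + 4·-1 + 6·-1.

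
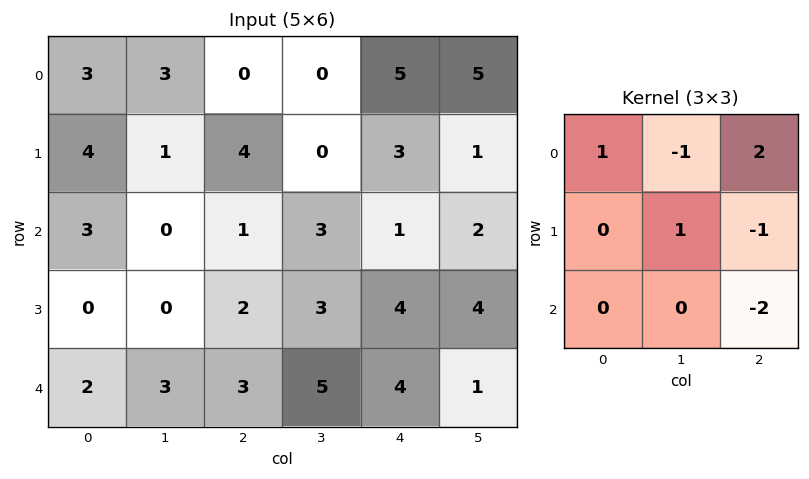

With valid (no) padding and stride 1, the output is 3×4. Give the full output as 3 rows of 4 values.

Output[0,0]: The receptive field on the input at this output position is [3 3 0 / 4 1 4 / 3 0 1]. Elementwise product with the kernel and sum: 3·1 + 3·-1 + 0·2 + 1·1 + 4·-1 + 1·-2.
Output[0,1]: The receptive field on the input at this output position is [3 0 0 / 1 4 0 / 0 1 3]. Elementwise product with the kernel and sum: 3·1 + 0·-1 + 0·2 + 4·1 + 0·-1 + 3·-2.

-5 1 5 3
6 -11 4 -10
-3 -6 -9 4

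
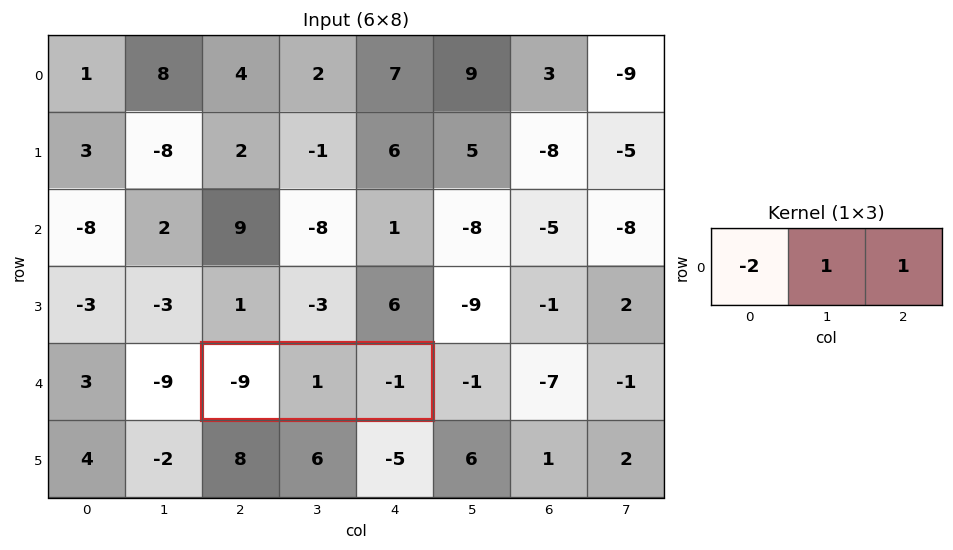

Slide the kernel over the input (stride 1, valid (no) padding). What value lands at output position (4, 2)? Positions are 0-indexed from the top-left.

The receptive field on the input at this output position is [-9 1 -1]. Elementwise product with the kernel and sum: -9·-2 + 1·1 + -1·1.

18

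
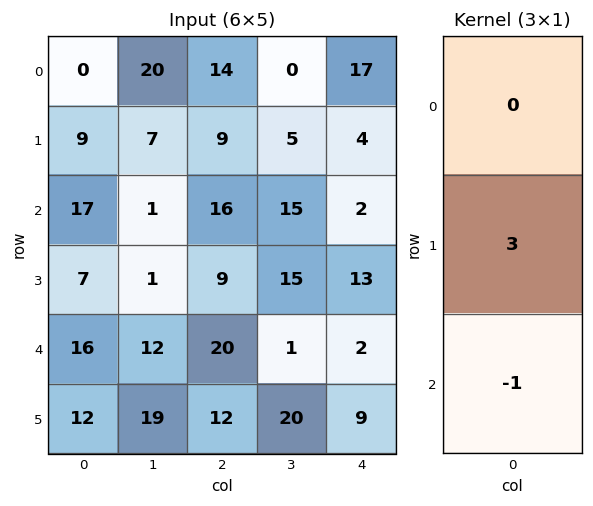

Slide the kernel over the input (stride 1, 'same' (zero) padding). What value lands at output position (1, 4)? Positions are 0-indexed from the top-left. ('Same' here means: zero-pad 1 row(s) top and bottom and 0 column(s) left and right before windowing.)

10

The receptive field on the zero-padded input at this output position is [17 / 4 / 2]. Elementwise product with the kernel and sum: 4·3 + 2·-1.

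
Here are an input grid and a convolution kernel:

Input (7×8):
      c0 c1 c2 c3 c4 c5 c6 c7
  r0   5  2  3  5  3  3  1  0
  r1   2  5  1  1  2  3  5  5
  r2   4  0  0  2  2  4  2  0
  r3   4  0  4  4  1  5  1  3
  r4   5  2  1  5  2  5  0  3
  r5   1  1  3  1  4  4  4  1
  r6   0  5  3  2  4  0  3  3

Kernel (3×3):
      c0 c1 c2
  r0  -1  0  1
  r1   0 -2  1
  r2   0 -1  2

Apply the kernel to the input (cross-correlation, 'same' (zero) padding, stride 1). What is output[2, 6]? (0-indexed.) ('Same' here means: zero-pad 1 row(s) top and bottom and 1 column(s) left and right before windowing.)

The receptive field on the zero-padded input at this output position is [3 5 5 / 4 2 0 / 5 1 3]. Elementwise product with the kernel and sum: 3·-1 + 5·1 + 2·-2 + 0·1 + 1·-1 + 3·2.

3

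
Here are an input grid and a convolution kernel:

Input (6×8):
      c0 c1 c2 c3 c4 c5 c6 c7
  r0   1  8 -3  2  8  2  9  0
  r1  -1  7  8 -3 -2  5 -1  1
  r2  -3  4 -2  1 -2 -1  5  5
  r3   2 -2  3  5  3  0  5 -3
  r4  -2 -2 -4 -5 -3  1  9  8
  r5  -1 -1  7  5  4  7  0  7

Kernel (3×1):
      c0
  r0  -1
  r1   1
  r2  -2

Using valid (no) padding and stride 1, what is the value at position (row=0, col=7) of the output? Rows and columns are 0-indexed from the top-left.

-9

The receptive field on the input at this output position is [0 / 1 / 5]. Elementwise product with the kernel and sum: 0·-1 + 1·1 + 5·-2.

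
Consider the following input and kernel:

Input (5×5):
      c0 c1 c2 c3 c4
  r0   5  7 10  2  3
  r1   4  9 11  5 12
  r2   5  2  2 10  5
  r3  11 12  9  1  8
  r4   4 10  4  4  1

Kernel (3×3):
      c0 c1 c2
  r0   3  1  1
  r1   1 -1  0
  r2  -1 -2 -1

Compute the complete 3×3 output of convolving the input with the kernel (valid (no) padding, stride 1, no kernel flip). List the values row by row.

Output[0,0]: The receptive field on the input at this output position is [5 7 10 / 4 9 11 / 5 2 2]. Elementwise product with the kernel and sum: 5·3 + 7·1 + 10·1 + 4·1 + 9·-1 + 5·-1 + 2·-2 + 2·-1.
Output[0,1]: The receptive field on the input at this output position is [7 10 2 / 9 11 5 / 2 2 10]. Elementwise product with the kernel and sum: 7·3 + 10·1 + 2·1 + 9·1 + 11·-1 + 2·-1 + 2·-2 + 10·-1.

16 15 14
-9 12 23
-10 -1 16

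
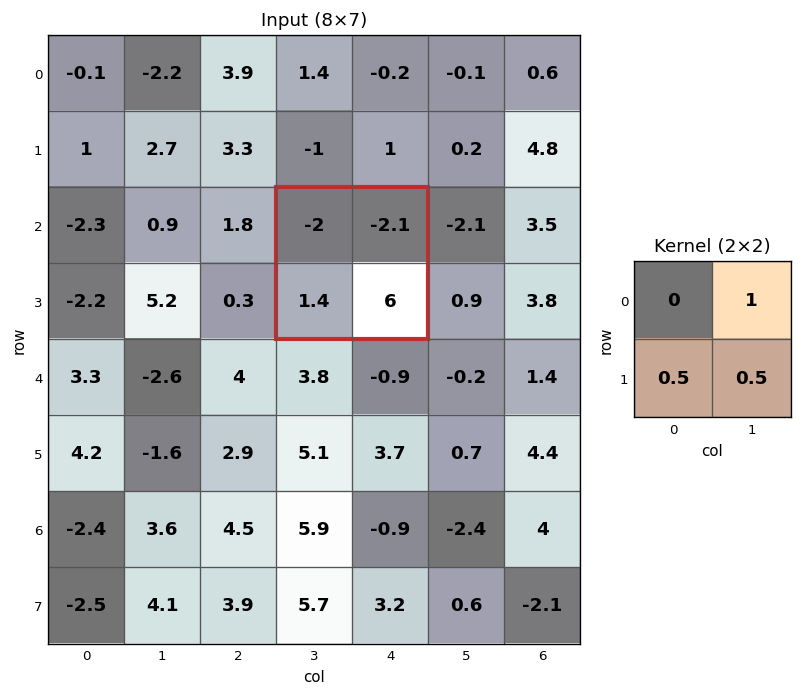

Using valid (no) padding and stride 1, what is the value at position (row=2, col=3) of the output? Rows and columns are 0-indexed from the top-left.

1.6

The receptive field on the input at this output position is [-2 -2.1 / 1.4 6]. Elementwise product with the kernel and sum: -2.1·1 + 1.4·0.5 + 6·0.5.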